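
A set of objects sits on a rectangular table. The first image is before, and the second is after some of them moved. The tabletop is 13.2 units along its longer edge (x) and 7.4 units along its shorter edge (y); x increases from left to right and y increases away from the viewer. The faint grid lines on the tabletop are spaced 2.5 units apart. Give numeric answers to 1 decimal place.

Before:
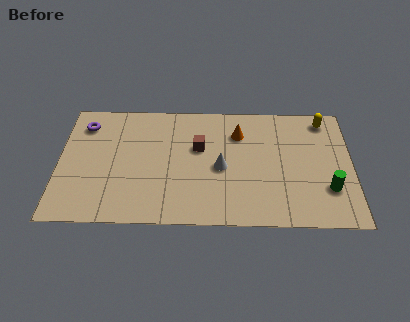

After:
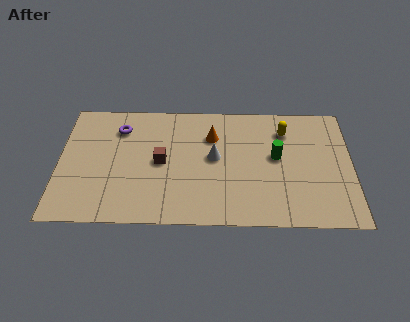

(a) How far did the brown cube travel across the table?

1.9

The brown cube moved from about (6.3, 4.6) to (4.6, 3.7), a distance of √(1.7² + 0.9²) ≈ 1.9.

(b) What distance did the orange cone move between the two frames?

1.2

From (8.1, 5.5) to (6.9, 5.3), the orange cone covered √(1.2² + 0.2²) ≈ 1.2 units.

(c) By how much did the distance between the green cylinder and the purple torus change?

-4.3

The distance was about 11.6 in the first image and 7.3 in the second, so they moved 4.3 units closer together.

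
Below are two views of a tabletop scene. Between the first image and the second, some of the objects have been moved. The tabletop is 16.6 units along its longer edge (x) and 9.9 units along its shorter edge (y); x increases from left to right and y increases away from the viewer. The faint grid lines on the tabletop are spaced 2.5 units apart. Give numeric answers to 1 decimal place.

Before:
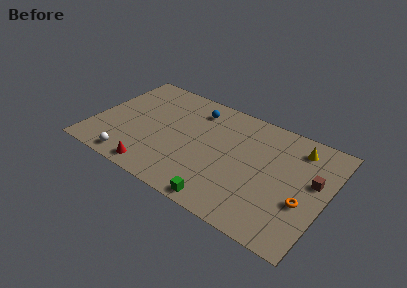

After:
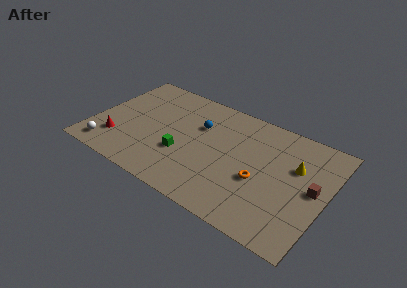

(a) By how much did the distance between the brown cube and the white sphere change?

+1.5

They were about 13.2 units apart before and 14.7 after — 1.5 units further apart.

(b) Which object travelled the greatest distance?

the green cube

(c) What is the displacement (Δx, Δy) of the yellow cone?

(0.1, -1.7)

From the two frames, the yellow cone sits at roughly (14.2, 8.1) before and (14.3, 6.4) after.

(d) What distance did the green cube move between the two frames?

4.3

The green cube was near (10.0, 0.9) before and (6.6, 3.5) after, so it travelled √(3.4² + 2.6²) ≈ 4.3 units.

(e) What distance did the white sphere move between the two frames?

1.8

From (3.3, 1.1) to (1.5, 1.4), the white sphere covered √(1.8² + 0.3²) ≈ 1.8 units.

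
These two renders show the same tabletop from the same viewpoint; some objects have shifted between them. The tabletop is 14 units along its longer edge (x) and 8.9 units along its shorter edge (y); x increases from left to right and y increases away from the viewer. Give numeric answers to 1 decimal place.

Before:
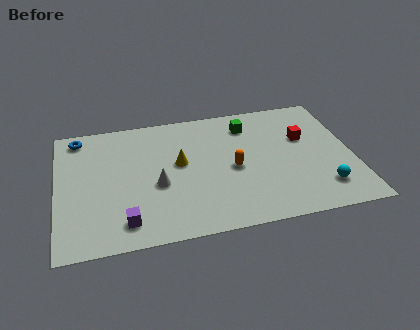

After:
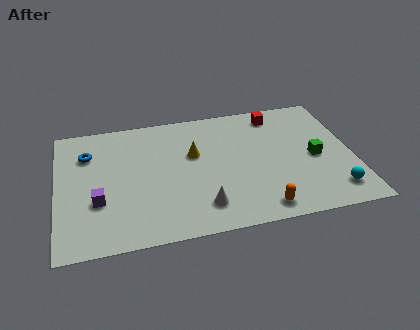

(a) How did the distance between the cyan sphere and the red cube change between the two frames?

+2.7

They were about 3.7 units apart before and 6.4 after — 2.7 units further apart.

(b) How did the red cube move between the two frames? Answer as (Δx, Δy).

(-1.2, 2.0)

The red cube started near (11.8, 5.6) and ended near (10.6, 7.6).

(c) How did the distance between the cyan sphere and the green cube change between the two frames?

-3.5

They were about 6.1 units apart before and 2.6 after — 3.5 units closer together.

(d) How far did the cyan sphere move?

0.6

From (12.4, 1.9) to (12.9, 1.6), the cyan sphere covered √(0.5² + 0.3²) ≈ 0.6 units.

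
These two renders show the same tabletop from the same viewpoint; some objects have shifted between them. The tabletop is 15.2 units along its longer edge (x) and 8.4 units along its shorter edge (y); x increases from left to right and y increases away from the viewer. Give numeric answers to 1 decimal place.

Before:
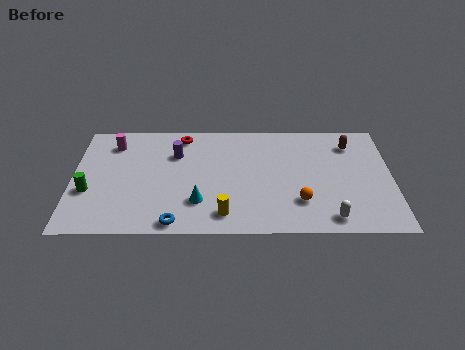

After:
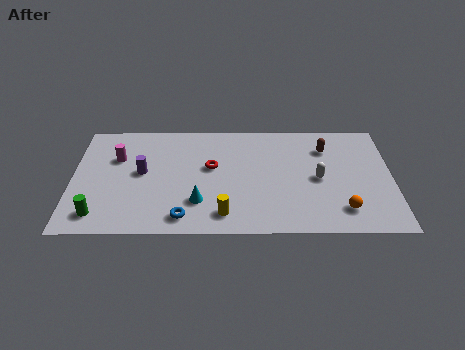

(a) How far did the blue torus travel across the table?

0.6

The blue torus was near (4.9, 0.8) before and (5.3, 1.2) after, so it travelled √(0.4² + 0.4²) ≈ 0.6 units.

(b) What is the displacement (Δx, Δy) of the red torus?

(1.4, -2.4)

From the two frames, the red torus sits at roughly (5.2, 7.3) before and (6.6, 4.9) after.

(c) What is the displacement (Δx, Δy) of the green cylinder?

(0.5, -1.7)

The green cylinder started near (0.8, 3.1) and ended near (1.3, 1.4).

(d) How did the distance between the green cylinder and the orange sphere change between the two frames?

+1.5

Before: roughly 10.0 units apart; after: 11.5. That's 1.5 units further apart.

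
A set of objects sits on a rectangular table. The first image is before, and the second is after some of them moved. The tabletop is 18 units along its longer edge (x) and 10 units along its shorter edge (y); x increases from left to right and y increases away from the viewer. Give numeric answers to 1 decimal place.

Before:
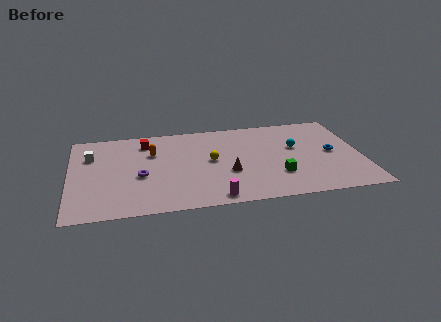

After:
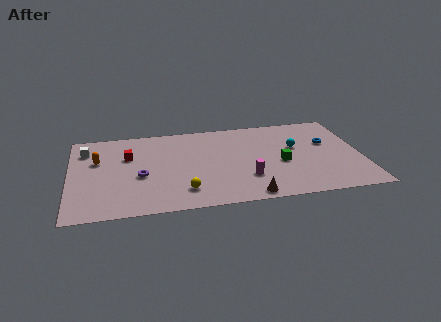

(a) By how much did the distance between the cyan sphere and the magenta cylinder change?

-2.8

They were about 7.3 units apart before and 4.5 after — 2.8 units closer together.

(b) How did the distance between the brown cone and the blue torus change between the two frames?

+0.8

Before: roughly 6.6 units apart; after: 7.4. That's 0.8 units further apart.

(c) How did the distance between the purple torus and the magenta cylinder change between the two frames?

+1.2

Before: roughly 5.4 units apart; after: 6.6. That's 1.2 units further apart.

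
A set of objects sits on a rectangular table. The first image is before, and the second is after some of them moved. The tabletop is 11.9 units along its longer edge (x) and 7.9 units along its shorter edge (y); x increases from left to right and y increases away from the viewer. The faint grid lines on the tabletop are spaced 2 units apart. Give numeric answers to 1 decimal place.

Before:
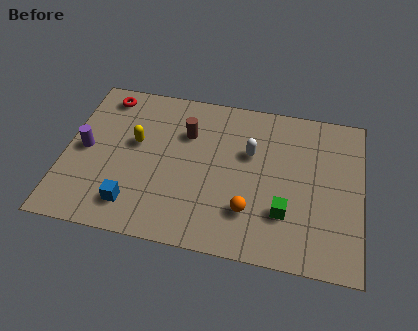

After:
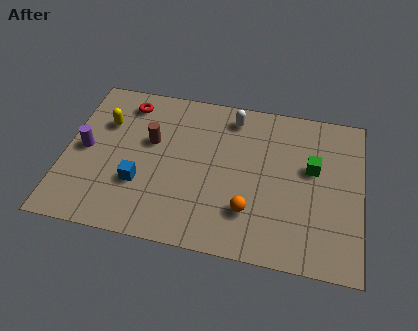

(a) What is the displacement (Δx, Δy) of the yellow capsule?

(-1.3, 0.8)

From the two frames, the yellow capsule sits at roughly (2.8, 4.6) before and (1.5, 5.4) after.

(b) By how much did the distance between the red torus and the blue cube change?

-1.4

Before: roughly 5.5 units apart; after: 4.1. That's 1.4 units closer together.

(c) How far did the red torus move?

0.9

The red torus was near (1.4, 6.8) before and (2.3, 6.6) after, so it travelled √(0.9² + 0.2²) ≈ 0.9 units.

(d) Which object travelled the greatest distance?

the green cube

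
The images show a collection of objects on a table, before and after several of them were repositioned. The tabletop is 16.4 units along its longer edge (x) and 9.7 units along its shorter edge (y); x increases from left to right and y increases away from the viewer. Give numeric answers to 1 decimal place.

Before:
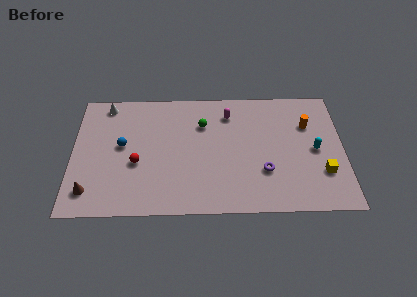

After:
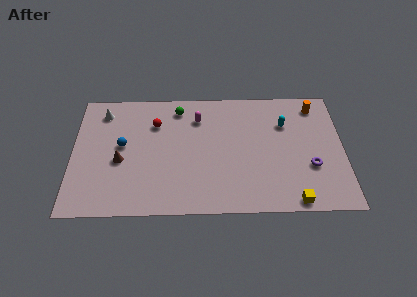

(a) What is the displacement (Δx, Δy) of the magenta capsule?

(-1.9, -0.3)

From the two frames, the magenta capsule sits at roughly (9.5, 7.7) before and (7.6, 7.4) after.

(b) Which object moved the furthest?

the red sphere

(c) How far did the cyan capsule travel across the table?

2.8

The cyan capsule moved from about (14.7, 4.7) to (12.9, 6.8), a distance of √(1.8² + 2.1²) ≈ 2.8.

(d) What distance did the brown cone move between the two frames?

2.9

The brown cone was near (1.1, 1.8) before and (2.9, 4.1) after, so it travelled √(1.8² + 2.3²) ≈ 2.9 units.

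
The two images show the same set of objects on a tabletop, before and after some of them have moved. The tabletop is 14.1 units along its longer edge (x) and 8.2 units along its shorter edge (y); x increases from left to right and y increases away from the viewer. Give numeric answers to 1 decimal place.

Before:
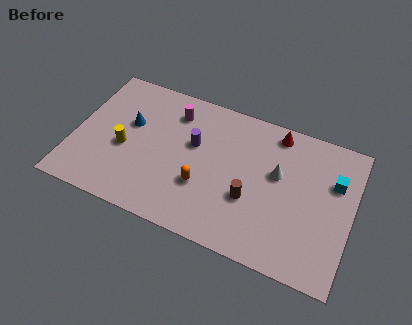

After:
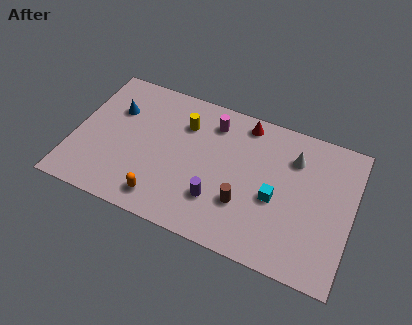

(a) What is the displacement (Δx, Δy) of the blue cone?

(-0.8, 0.6)

From the two frames, the blue cone sits at roughly (2.7, 5.0) before and (1.9, 5.6) after.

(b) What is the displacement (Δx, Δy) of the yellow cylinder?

(2.8, 2.5)

The yellow cylinder started near (2.6, 3.5) and ended near (5.4, 6.0).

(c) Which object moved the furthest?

the yellow cylinder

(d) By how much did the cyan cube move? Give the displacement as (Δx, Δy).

(-2.8, -2.0)

From the two frames, the cyan cube sits at roughly (13.1, 5.5) before and (10.3, 3.5) after.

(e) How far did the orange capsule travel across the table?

2.4

From (6.7, 2.8) to (4.8, 1.3), the orange capsule covered √(1.9² + 1.5²) ≈ 2.4 units.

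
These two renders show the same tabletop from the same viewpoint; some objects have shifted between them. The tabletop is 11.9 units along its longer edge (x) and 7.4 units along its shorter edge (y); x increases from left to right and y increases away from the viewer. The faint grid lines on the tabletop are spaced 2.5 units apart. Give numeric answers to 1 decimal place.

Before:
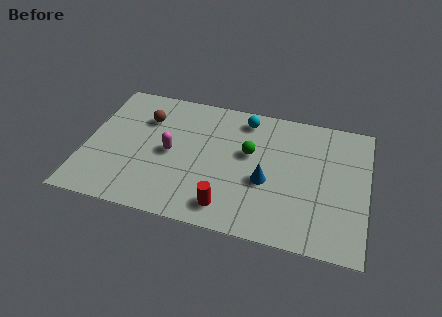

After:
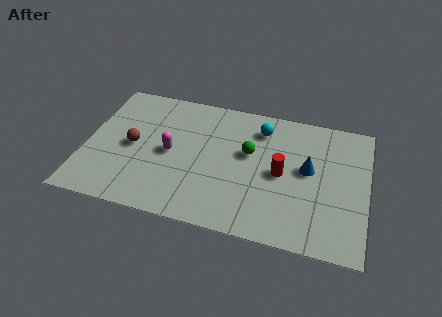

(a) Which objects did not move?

the green sphere and the magenta capsule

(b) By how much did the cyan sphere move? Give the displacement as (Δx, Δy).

(0.7, -0.4)

From the two frames, the cyan sphere sits at roughly (6.6, 6.3) before and (7.3, 5.9) after.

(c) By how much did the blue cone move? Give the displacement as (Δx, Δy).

(1.7, 1.1)

From the two frames, the blue cone sits at roughly (7.7, 3.0) before and (9.4, 4.1) after.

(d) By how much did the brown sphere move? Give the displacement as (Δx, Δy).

(-0.4, -1.7)

From the two frames, the brown sphere sits at roughly (2.4, 5.3) before and (2.0, 3.6) after.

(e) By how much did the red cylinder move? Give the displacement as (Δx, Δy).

(2.1, 2.4)

The red cylinder started near (6.2, 1.2) and ended near (8.3, 3.6).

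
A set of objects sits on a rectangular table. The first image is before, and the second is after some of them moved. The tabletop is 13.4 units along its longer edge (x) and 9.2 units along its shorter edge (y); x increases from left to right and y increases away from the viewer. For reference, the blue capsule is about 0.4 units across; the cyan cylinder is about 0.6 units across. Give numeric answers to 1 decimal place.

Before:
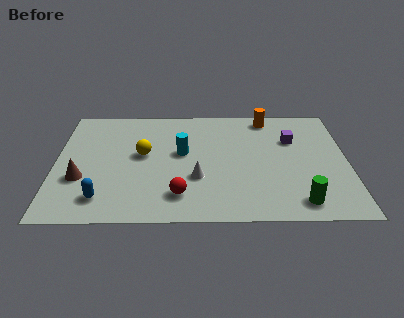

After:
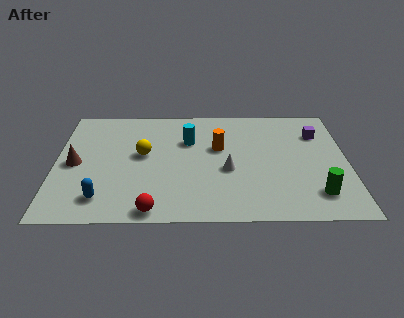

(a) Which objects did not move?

the yellow sphere and the blue capsule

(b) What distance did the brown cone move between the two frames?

1.2

From (1.2, 3.2) to (0.9, 4.4), the brown cone covered √(0.3² + 1.2²) ≈ 1.2 units.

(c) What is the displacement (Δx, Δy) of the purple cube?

(1.2, 0.5)

The purple cube started near (10.9, 6.2) and ended near (12.1, 6.7).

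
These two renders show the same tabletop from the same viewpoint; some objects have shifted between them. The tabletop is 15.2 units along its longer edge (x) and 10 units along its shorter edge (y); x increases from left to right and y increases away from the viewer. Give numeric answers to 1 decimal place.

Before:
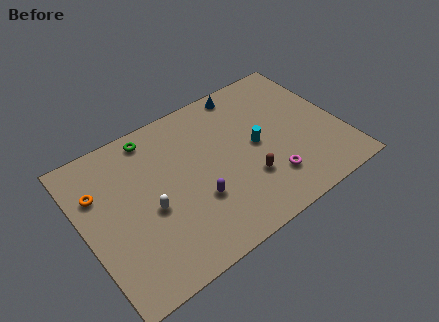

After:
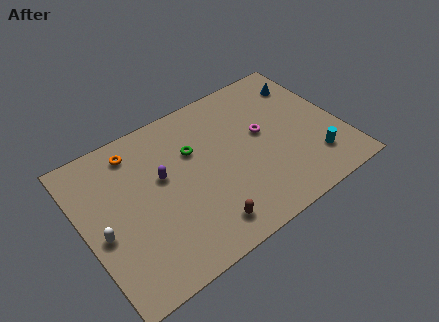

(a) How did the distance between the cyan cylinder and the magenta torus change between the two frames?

+1.5

They were about 2.6 units apart before and 4.1 after — 1.5 units further apart.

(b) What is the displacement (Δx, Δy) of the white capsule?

(-2.8, 0.0)

The white capsule started near (3.7, 4.3) and ended near (0.9, 4.3).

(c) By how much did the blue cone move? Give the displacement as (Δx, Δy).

(3.5, -1.2)

From the two frames, the blue cone sits at roughly (10.3, 9.0) before and (13.8, 7.8) after.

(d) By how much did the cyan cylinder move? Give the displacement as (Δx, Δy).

(3.0, -2.7)

The cyan cylinder started near (10.2, 5.0) and ended near (13.2, 2.3).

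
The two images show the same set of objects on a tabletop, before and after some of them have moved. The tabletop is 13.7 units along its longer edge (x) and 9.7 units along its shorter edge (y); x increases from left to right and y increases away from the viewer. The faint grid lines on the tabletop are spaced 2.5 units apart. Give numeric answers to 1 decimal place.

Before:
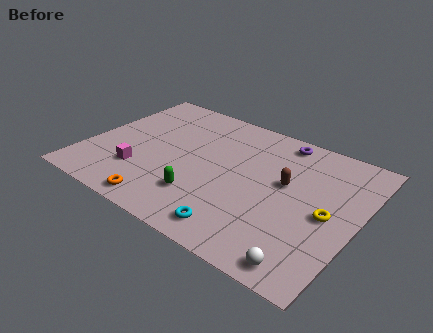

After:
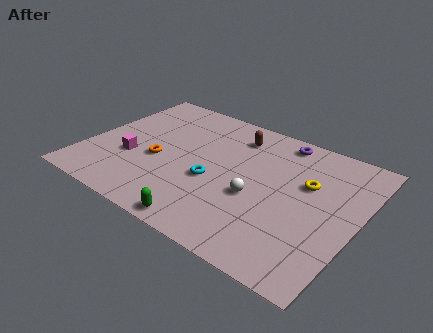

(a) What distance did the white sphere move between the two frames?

4.2

From (11.9, 1.0) to (8.8, 3.9), the white sphere covered √(3.1² + 2.9²) ≈ 4.2 units.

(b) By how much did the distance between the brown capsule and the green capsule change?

+2.2

The distance was about 4.8 in the first image and 7.0 in the second, so they moved 2.2 units further apart.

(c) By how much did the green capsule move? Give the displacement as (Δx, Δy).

(0.6, -1.7)

The green capsule was at about (6.3, 2.5) and moved to about (6.9, 0.8).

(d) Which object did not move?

the purple torus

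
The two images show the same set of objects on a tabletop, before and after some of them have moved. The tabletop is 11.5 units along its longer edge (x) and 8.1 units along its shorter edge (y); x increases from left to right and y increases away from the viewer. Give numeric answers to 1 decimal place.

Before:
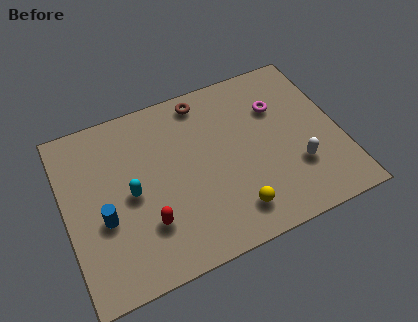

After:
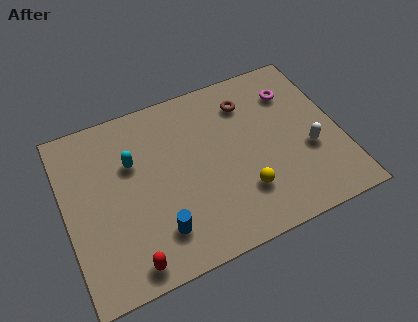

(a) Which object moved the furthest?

the blue cylinder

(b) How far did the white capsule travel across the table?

0.8

The white capsule moved from about (9.5, 2.5) to (10.1, 3.1), a distance of √(0.6² + 0.6²) ≈ 0.8.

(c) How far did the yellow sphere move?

0.9

From (6.7, 1.5) to (7.2, 2.2), the yellow sphere covered √(0.5² + 0.7²) ≈ 0.9 units.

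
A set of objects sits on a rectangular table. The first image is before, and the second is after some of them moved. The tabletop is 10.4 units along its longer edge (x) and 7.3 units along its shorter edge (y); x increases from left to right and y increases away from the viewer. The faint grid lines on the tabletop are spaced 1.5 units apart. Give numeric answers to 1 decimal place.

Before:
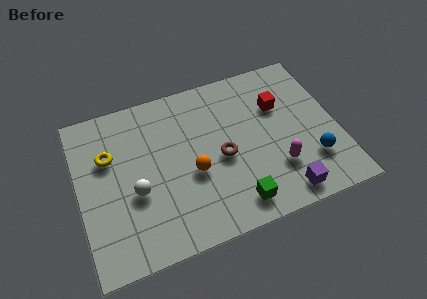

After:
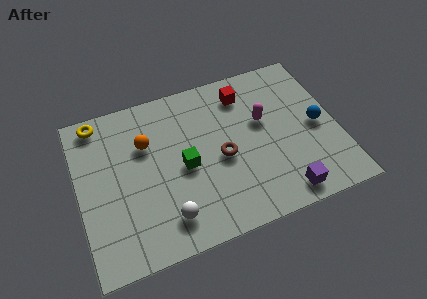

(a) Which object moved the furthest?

the green cube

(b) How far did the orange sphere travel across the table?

2.5

The orange sphere was near (4.5, 3.0) before and (2.8, 4.9) after, so it travelled √(1.7² + 1.9²) ≈ 2.5 units.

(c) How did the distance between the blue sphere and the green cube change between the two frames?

+2.1

They were about 3.3 units apart before and 5.4 after — 2.1 units further apart.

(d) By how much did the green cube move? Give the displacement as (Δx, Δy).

(-1.8, 2.3)

The green cube started near (6.0, 1.1) and ended near (4.2, 3.4).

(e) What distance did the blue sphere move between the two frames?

1.6

The blue sphere was near (9.2, 2.0) before and (9.6, 3.5) after, so it travelled √(0.4² + 1.5²) ≈ 1.6 units.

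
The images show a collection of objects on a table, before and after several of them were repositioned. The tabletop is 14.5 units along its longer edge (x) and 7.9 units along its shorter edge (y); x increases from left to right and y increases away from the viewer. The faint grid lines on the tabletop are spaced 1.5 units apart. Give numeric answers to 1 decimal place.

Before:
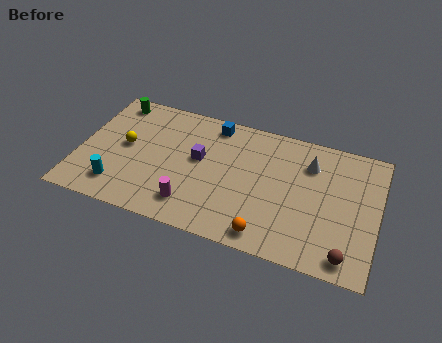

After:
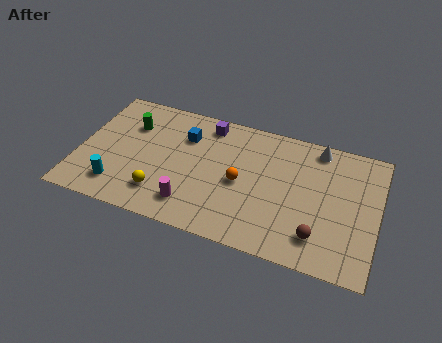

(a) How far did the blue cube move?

1.8

From (6.3, 6.9) to (5.0, 5.7), the blue cube covered √(1.3² + 1.2²) ≈ 1.8 units.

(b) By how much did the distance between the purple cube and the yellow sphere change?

+1.7

They were about 3.6 units apart before and 5.3 after — 1.7 units further apart.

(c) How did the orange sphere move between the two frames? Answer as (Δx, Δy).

(-1.5, 2.7)

The orange sphere started near (9.4, 1.0) and ended near (7.9, 3.7).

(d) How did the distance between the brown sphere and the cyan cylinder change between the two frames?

-1.4

They were about 11.1 units apart before and 9.7 after — 1.4 units closer together.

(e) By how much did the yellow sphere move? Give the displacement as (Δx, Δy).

(2.0, -2.4)

The yellow sphere started near (2.2, 4.2) and ended near (4.2, 1.8).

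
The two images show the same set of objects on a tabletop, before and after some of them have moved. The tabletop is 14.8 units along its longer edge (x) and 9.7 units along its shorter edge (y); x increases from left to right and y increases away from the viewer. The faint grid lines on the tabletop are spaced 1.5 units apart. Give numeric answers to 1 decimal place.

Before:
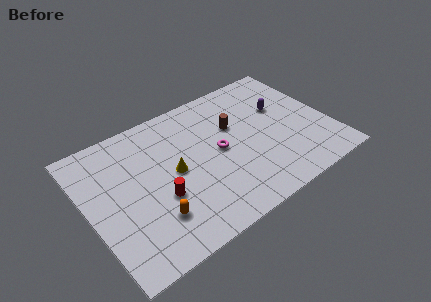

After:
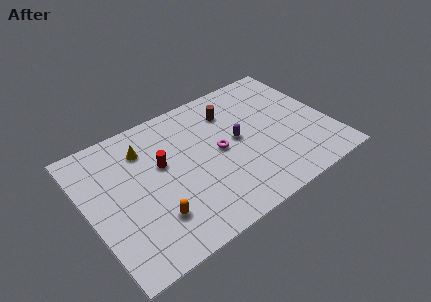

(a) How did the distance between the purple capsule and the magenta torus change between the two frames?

-3.2

Before: roughly 4.4 units apart; after: 1.2. That's 3.2 units closer together.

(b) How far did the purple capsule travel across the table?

3.2

The purple capsule was near (12.2, 6.1) before and (9.2, 5.1) after, so it travelled √(3.0² + 1.0²) ≈ 3.2 units.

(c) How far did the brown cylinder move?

1.2

The brown cylinder moved from about (9.2, 6.2) to (9.2, 7.4), a distance of √(0.0² + 1.2²) ≈ 1.2.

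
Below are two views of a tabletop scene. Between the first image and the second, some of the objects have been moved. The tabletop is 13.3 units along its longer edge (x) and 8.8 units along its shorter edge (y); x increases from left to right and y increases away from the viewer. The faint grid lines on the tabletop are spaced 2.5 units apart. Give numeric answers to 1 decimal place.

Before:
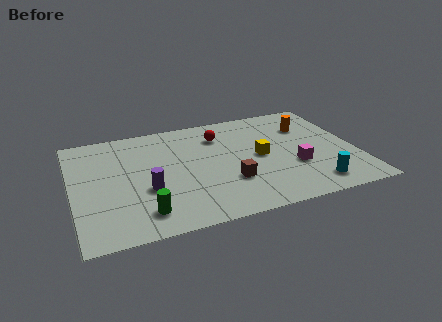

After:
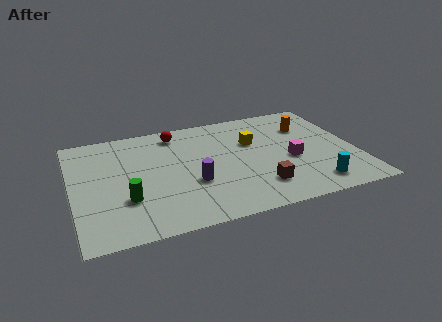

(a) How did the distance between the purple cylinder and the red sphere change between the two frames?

-0.7

They were about 5.0 units apart before and 4.3 after — 0.7 units closer together.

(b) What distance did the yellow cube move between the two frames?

1.3

The yellow cube was near (8.8, 4.4) before and (8.6, 5.7) after, so it travelled √(0.2² + 1.3²) ≈ 1.3 units.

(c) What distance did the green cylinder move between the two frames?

1.4

From (3.1, 1.6) to (2.4, 2.8), the green cylinder covered √(0.7² + 1.2²) ≈ 1.4 units.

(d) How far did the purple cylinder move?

2.1

The purple cylinder was near (3.4, 3.3) before and (5.5, 3.2) after, so it travelled √(2.1² + 0.1²) ≈ 2.1 units.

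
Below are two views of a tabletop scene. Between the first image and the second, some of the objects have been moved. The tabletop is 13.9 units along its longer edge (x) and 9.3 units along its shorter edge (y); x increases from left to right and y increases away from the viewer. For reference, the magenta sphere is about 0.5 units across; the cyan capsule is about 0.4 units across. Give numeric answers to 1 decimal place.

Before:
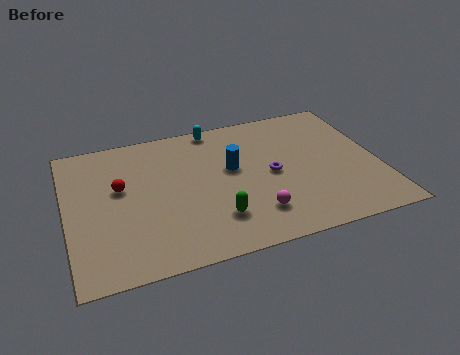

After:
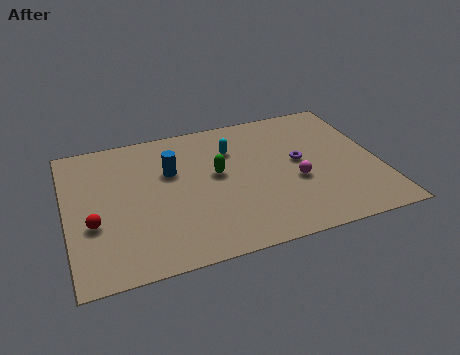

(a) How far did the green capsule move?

2.9

The green capsule moved from about (6.4, 2.3) to (6.7, 5.2), a distance of √(0.3² + 2.9²) ≈ 2.9.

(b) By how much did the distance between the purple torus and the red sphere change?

+2.6

The distance was about 6.8 in the first image and 9.4 in the second, so they moved 2.6 units further apart.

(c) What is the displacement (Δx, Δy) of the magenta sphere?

(2.0, 1.6)

The magenta sphere was at about (8.1, 2.1) and moved to about (10.1, 3.7).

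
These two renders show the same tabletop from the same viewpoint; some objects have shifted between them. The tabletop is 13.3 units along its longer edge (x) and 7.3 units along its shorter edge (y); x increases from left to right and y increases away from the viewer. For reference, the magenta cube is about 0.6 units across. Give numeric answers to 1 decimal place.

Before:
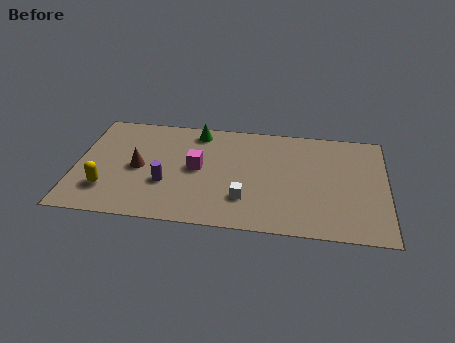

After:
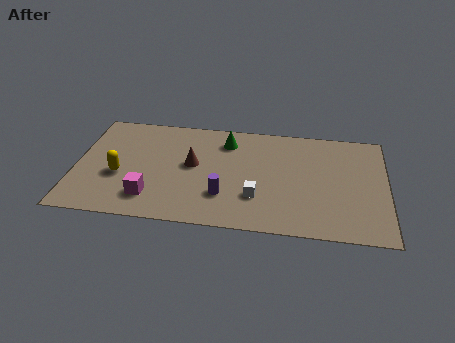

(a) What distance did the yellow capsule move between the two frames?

1.1

The yellow capsule moved from about (1.4, 1.9) to (1.9, 2.9), a distance of √(0.5² + 1.0²) ≈ 1.1.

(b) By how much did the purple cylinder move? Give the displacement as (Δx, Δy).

(2.5, -0.5)

From the two frames, the purple cylinder sits at roughly (3.9, 2.6) before and (6.4, 2.1) after.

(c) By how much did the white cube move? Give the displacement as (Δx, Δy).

(0.5, 0.2)

The white cube started near (7.3, 2.0) and ended near (7.8, 2.2).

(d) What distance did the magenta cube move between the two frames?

2.9

The magenta cube moved from about (5.2, 3.8) to (3.3, 1.6), a distance of √(1.9² + 2.2²) ≈ 2.9.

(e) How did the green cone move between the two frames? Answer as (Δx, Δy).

(1.3, -0.5)

The green cone was at about (5.1, 6.3) and moved to about (6.4, 5.8).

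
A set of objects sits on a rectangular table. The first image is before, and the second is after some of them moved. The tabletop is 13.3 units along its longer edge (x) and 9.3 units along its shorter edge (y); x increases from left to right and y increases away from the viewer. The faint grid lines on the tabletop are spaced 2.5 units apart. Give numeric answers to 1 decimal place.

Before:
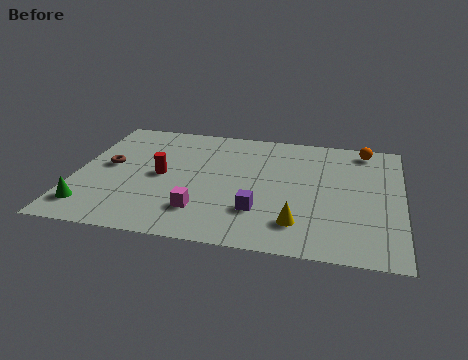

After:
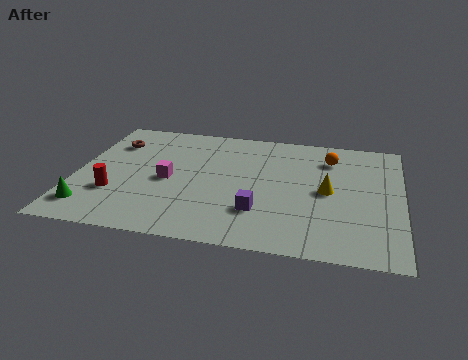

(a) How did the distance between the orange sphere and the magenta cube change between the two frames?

-1.7

They were about 8.8 units apart before and 7.1 after — 1.7 units closer together.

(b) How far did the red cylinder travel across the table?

2.5

From (3.5, 4.6) to (1.7, 2.9), the red cylinder covered √(1.8² + 1.7²) ≈ 2.5 units.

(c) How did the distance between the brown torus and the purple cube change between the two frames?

+0.9

Before: roughly 6.7 units apart; after: 7.6. That's 0.9 units further apart.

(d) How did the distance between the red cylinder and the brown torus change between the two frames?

+1.8

The distance was about 2.2 in the first image and 4.0 in the second, so they moved 1.8 units further apart.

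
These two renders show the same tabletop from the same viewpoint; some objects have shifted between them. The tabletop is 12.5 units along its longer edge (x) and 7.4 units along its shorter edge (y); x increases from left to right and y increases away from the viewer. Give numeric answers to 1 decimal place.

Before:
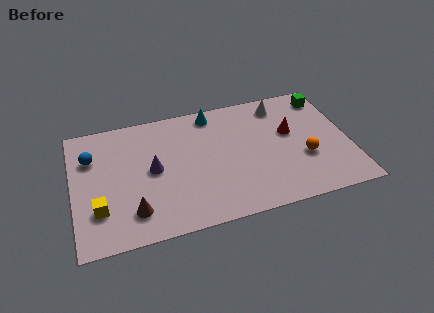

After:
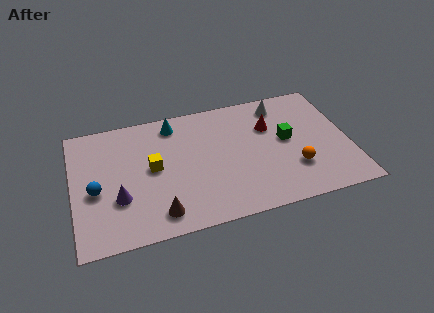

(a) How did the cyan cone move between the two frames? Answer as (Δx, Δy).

(-1.8, -0.2)

From the two frames, the cyan cone sits at roughly (6.5, 6.5) before and (4.7, 6.3) after.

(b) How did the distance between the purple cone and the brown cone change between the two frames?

-0.3

They were about 2.4 units apart before and 2.1 after — 0.3 units closer together.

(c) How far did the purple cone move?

2.1

The purple cone moved from about (3.6, 3.8) to (2.0, 2.5), a distance of √(1.6² + 1.3²) ≈ 2.1.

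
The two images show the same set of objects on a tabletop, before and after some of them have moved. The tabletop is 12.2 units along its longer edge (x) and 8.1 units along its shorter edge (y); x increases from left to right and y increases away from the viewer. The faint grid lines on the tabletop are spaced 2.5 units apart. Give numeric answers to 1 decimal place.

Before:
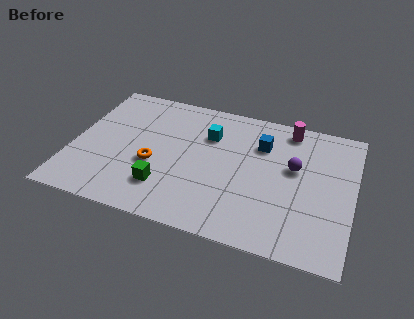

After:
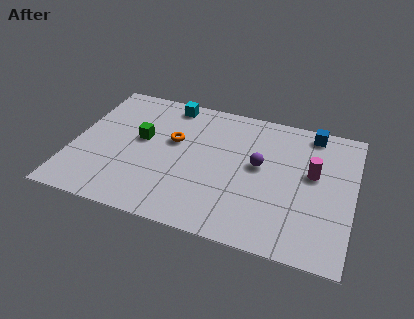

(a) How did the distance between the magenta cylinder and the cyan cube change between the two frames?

+3.3

They were about 3.7 units apart before and 7.0 after — 3.3 units further apart.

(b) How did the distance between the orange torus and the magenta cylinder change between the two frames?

-0.7

They were about 6.8 units apart before and 6.1 after — 0.7 units closer together.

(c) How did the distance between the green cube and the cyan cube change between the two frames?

-1.2

They were about 4.0 units apart before and 2.8 after — 1.2 units closer together.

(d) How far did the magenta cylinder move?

2.7

The magenta cylinder moved from about (9.2, 7.1) to (10.4, 4.7), a distance of √(1.2² + 2.4²) ≈ 2.7.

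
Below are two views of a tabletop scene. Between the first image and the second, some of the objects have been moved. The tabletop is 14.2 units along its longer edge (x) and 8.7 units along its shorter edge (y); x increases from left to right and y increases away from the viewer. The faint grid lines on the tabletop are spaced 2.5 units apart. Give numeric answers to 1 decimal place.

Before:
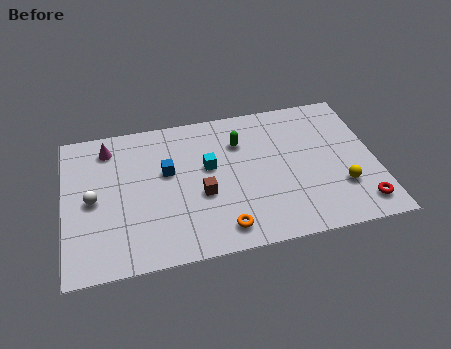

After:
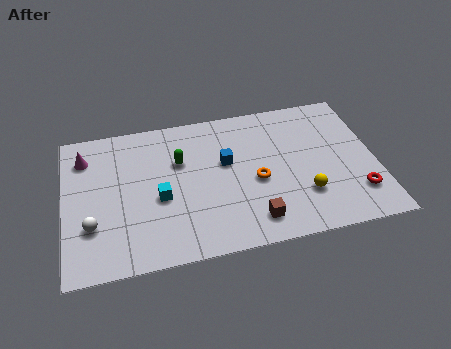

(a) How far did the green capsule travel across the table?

2.9

From (8.1, 6.3) to (5.3, 5.7), the green capsule covered √(2.8² + 0.6²) ≈ 2.9 units.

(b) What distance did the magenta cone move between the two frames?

1.2

The magenta cone moved from about (2.1, 7.2) to (1.0, 6.8), a distance of √(1.1² + 0.4²) ≈ 1.2.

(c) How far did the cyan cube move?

2.7

The cyan cube moved from about (6.6, 5.1) to (4.3, 3.7), a distance of √(2.3² + 1.4²) ≈ 2.7.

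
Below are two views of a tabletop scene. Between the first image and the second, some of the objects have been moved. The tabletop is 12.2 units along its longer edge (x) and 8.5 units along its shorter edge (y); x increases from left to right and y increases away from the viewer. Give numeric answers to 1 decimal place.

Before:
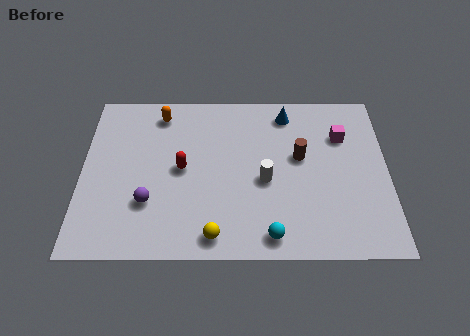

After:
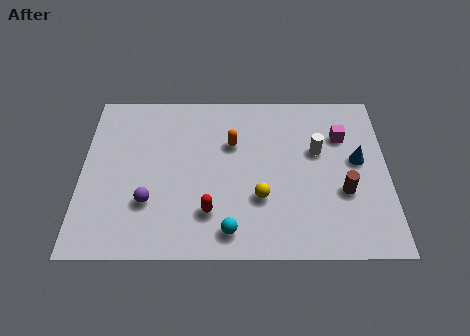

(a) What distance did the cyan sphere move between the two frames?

1.6

From (7.5, 1.0) to (5.9, 1.2), the cyan sphere covered √(1.6² + 0.2²) ≈ 1.6 units.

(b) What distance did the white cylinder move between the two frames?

2.6

From (7.3, 3.7) to (9.4, 5.2), the white cylinder covered √(2.1² + 1.5²) ≈ 2.6 units.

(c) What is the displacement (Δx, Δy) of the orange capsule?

(2.9, -1.6)

From the two frames, the orange capsule sits at roughly (3.1, 7.2) before and (6.0, 5.6) after.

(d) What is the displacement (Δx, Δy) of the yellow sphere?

(1.8, 1.8)

The yellow sphere started near (5.3, 1.0) and ended near (7.1, 2.8).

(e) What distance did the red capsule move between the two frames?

2.5

From (4.0, 4.3) to (5.1, 2.1), the red capsule covered √(1.1² + 2.2²) ≈ 2.5 units.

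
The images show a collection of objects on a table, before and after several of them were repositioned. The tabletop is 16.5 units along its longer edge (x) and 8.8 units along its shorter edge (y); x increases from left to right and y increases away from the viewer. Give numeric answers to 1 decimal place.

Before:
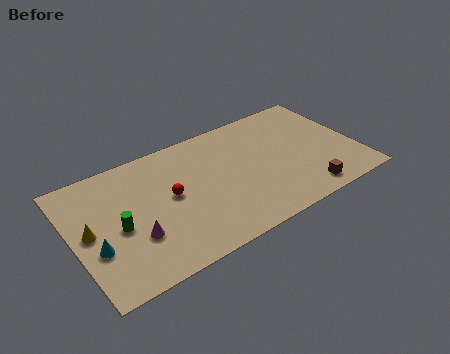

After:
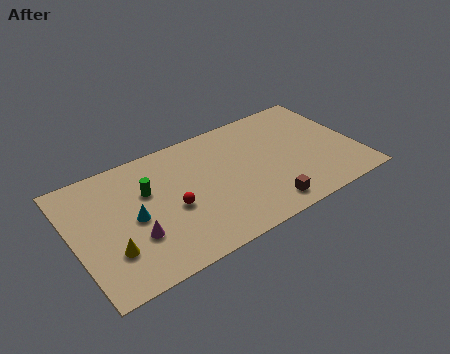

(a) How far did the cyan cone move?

2.5

The cyan cone was near (1.1, 3.2) before and (3.4, 4.2) after, so it travelled √(2.3² + 1.0²) ≈ 2.5 units.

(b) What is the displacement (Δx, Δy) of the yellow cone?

(1.0, -1.9)

The yellow cone started near (0.9, 4.5) and ended near (1.9, 2.6).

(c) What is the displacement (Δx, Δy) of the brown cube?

(-2.4, 0.1)

The brown cube started near (13.0, 1.2) and ended near (10.6, 1.3).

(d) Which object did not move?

the magenta cone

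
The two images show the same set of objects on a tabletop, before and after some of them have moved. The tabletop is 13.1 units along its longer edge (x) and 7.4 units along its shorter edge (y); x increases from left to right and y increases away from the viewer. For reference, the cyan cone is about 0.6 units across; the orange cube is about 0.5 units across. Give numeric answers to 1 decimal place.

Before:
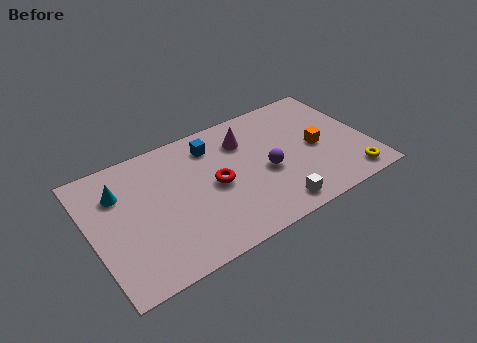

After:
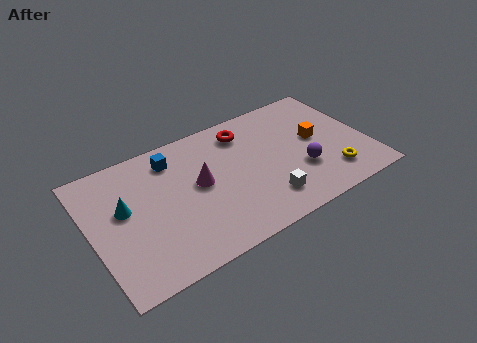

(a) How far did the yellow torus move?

1.0

The yellow torus was near (11.9, 1.0) before and (11.1, 1.6) after, so it travelled √(0.8² + 0.6²) ≈ 1.0 units.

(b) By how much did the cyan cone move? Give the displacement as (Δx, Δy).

(0.1, -1.0)

The cyan cone was at about (1.5, 5.3) and moved to about (1.6, 4.3).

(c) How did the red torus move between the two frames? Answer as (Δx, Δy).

(1.8, 2.4)

The red torus started near (5.8, 3.6) and ended near (7.6, 6.0).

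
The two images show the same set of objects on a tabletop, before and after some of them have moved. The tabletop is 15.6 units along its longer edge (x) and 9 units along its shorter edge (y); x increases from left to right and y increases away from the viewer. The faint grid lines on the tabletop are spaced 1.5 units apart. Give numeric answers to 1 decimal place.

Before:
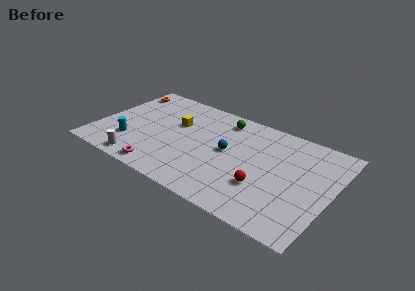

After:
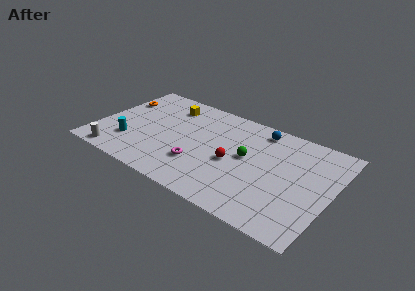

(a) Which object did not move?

the cyan cylinder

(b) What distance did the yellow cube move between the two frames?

1.7

The yellow cube moved from about (5.0, 5.7) to (4.2, 7.2), a distance of √(0.8² + 1.5²) ≈ 1.7.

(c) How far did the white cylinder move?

1.6

From (3.4, 1.0) to (1.8, 0.9), the white cylinder covered √(1.6² + 0.1²) ≈ 1.6 units.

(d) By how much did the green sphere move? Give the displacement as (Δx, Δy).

(2.1, -2.7)

The green sphere was at about (7.9, 7.6) and moved to about (10.0, 4.9).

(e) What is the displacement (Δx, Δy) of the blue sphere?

(1.7, 3.0)

The blue sphere started near (8.7, 4.8) and ended near (10.4, 7.8).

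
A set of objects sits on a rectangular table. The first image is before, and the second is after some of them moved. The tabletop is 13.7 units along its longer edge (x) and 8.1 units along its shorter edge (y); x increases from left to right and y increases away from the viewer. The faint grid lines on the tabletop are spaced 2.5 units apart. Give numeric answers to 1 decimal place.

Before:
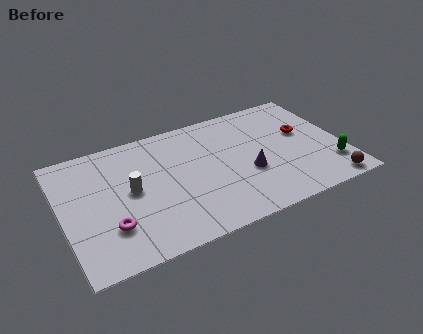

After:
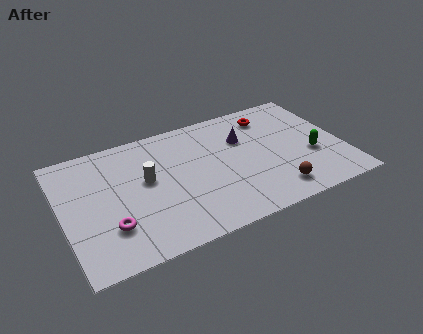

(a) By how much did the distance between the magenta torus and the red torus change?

-0.7

They were about 10.1 units apart before and 9.4 after — 0.7 units closer together.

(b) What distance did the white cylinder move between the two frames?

0.9

The white cylinder moved from about (3.3, 4.2) to (4.1, 4.6), a distance of √(0.8² + 0.4²) ≈ 0.9.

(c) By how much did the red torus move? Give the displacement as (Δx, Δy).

(-1.4, 1.8)

From the two frames, the red torus sits at roughly (11.9, 4.8) before and (10.5, 6.6) after.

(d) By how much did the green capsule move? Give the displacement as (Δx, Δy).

(-0.8, 1.1)

From the two frames, the green capsule sits at roughly (12.9, 2.0) before and (12.1, 3.1) after.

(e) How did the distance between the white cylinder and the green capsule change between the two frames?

-1.7

They were about 9.8 units apart before and 8.1 after — 1.7 units closer together.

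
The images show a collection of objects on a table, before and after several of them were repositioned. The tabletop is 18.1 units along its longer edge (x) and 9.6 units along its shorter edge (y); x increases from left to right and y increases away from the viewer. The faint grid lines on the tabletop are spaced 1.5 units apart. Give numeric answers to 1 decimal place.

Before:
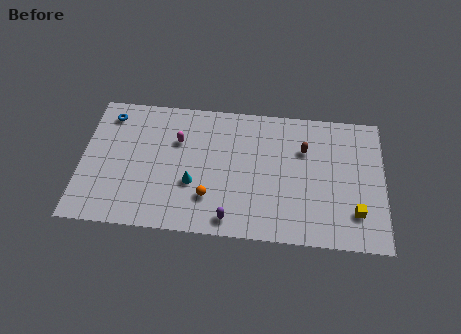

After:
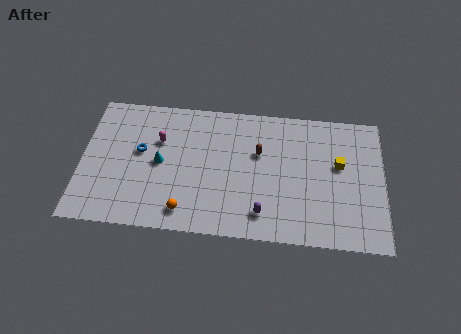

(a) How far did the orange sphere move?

1.8

From (7.7, 2.6) to (6.3, 1.5), the orange sphere covered √(1.4² + 1.1²) ≈ 1.8 units.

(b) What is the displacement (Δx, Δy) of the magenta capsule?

(-1.1, -0.1)

The magenta capsule was at about (5.7, 6.5) and moved to about (4.6, 6.4).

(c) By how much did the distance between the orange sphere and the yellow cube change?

+1.3

They were about 8.7 units apart before and 10.0 after — 1.3 units further apart.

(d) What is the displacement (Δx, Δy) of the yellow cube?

(-1.0, 3.3)

The yellow cube was at about (16.4, 2.4) and moved to about (15.4, 5.7).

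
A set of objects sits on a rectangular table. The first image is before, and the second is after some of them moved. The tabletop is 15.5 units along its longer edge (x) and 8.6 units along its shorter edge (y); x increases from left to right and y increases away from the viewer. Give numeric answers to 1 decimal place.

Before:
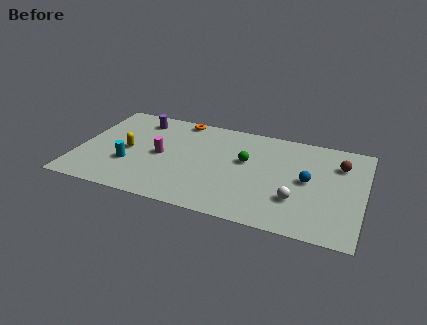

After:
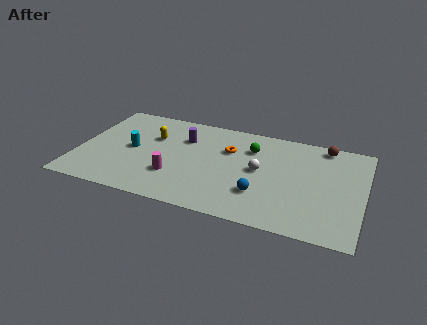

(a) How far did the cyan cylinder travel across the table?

1.4

The cyan cylinder moved from about (2.9, 2.9) to (2.9, 4.3), a distance of √(0.0² + 1.4²) ≈ 1.4.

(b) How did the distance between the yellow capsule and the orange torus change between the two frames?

-0.3

The distance was about 4.5 in the first image and 4.2 in the second, so they moved 0.3 units closer together.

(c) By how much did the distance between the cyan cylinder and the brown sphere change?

-0.9

The distance was about 11.7 in the first image and 10.8 in the second, so they moved 0.9 units closer together.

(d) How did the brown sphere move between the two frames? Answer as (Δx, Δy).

(-0.9, 1.4)

From the two frames, the brown sphere sits at roughly (14.1, 6.3) before and (13.2, 7.7) after.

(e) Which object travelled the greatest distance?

the orange torus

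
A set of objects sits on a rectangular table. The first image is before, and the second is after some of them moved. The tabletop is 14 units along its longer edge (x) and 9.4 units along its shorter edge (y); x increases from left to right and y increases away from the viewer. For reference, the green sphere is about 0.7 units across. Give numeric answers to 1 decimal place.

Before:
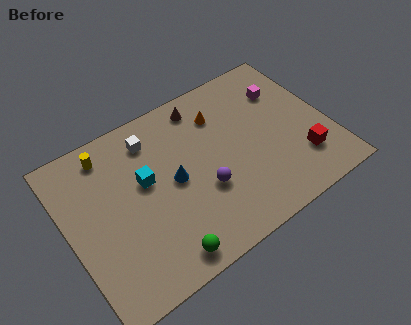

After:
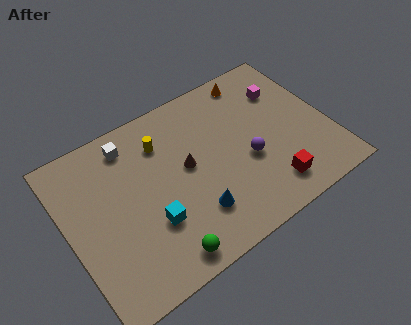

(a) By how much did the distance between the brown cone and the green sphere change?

-3.3

The distance was about 7.8 in the first image and 4.5 in the second, so they moved 3.3 units closer together.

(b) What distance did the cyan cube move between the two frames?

2.4

The cyan cube was near (4.2, 5.5) before and (4.1, 3.1) after, so it travelled √(0.1² + 2.4²) ≈ 2.4 units.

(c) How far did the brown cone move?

3.3

The brown cone was near (7.8, 8.1) before and (6.4, 5.1) after, so it travelled √(1.4² + 3.0²) ≈ 3.3 units.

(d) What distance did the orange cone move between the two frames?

2.4

The orange cone was near (8.6, 7.1) before and (10.7, 8.3) after, so it travelled √(2.1² + 1.2²) ≈ 2.4 units.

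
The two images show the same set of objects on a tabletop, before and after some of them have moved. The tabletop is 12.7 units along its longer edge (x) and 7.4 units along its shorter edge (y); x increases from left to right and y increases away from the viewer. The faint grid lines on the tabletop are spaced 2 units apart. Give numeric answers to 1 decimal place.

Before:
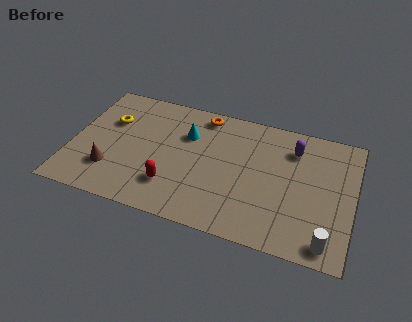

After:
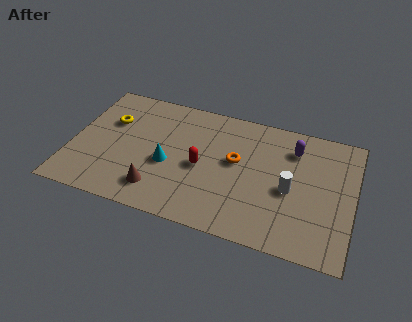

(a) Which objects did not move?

the purple capsule and the yellow torus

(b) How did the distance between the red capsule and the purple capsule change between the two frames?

-1.8

Before: roughly 6.4 units apart; after: 4.6. That's 1.8 units closer together.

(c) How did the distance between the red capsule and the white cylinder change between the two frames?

-3.1

The distance was about 7.1 in the first image and 4.0 in the second, so they moved 3.1 units closer together.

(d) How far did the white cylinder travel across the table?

3.0

The white cylinder moved from about (11.7, 0.9) to (9.9, 3.3), a distance of √(1.8² + 2.4²) ≈ 3.0.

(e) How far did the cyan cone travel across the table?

2.1

From (5.1, 5.1) to (4.4, 3.1), the cyan cone covered √(0.7² + 2.0²) ≈ 2.1 units.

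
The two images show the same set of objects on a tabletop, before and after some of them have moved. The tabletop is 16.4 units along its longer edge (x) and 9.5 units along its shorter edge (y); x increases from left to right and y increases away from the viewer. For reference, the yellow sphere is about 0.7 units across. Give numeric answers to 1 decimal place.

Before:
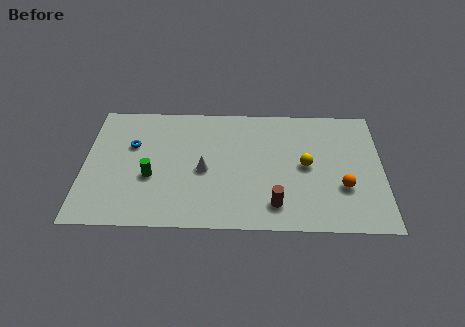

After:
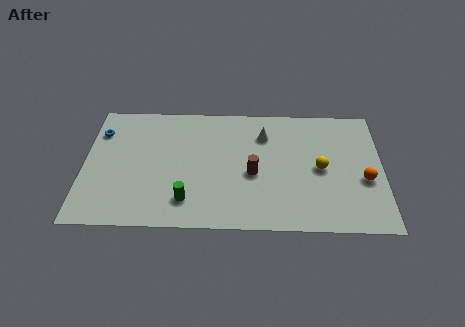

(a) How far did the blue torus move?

2.1

The blue torus moved from about (2.6, 6.1) to (0.8, 7.1), a distance of √(1.8² + 1.0²) ≈ 2.1.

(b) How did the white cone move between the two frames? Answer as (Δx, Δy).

(3.3, 2.8)

From the two frames, the white cone sits at roughly (6.6, 4.3) before and (9.9, 7.1) after.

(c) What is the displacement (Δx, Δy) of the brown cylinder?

(-1.2, 2.3)

The brown cylinder was at about (10.5, 1.8) and moved to about (9.3, 4.1).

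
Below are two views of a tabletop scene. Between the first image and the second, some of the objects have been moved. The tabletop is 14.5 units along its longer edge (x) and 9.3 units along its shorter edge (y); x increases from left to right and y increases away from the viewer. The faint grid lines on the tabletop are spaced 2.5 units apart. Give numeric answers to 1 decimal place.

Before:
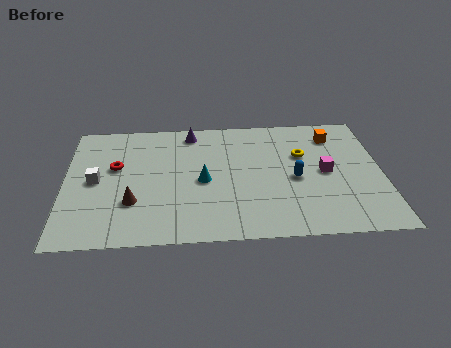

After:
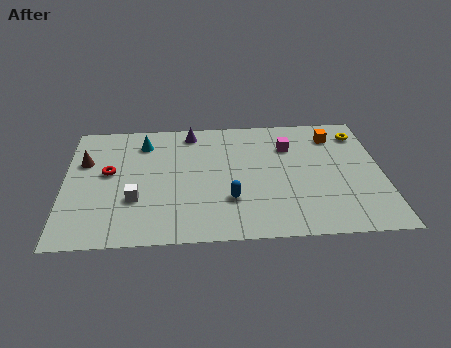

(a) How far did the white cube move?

2.3

The white cube moved from about (1.4, 4.6) to (3.2, 3.1), a distance of √(1.8² + 1.5²) ≈ 2.3.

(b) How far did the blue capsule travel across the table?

3.3

The blue capsule moved from about (10.5, 4.2) to (7.5, 2.8), a distance of √(3.0² + 1.4²) ≈ 3.3.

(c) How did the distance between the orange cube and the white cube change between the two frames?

-1.2

They were about 11.4 units apart before and 10.2 after — 1.2 units closer together.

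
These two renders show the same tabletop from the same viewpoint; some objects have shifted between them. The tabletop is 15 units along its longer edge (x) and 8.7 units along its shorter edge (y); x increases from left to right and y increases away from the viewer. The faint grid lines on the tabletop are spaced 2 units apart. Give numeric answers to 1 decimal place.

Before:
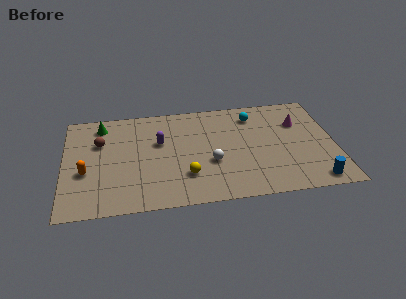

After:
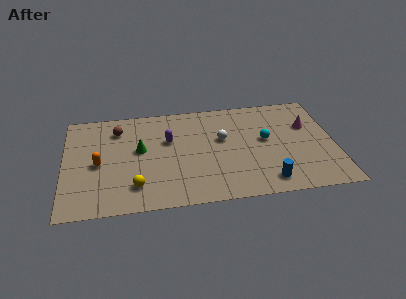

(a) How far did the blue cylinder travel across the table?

2.6

The blue cylinder was near (13.7, 1.0) before and (11.1, 1.3) after, so it travelled √(2.6² + 0.3²) ≈ 2.6 units.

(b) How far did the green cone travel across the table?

3.2

From (2.1, 7.3) to (4.2, 4.9), the green cone covered √(2.1² + 2.4²) ≈ 3.2 units.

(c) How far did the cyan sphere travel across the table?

2.3

The cyan sphere was near (10.6, 7.0) before and (11.2, 4.8) after, so it travelled √(0.6² + 2.2²) ≈ 2.3 units.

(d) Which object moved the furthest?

the green cone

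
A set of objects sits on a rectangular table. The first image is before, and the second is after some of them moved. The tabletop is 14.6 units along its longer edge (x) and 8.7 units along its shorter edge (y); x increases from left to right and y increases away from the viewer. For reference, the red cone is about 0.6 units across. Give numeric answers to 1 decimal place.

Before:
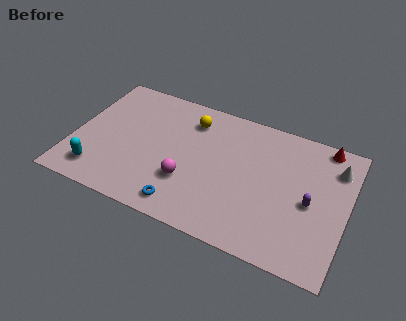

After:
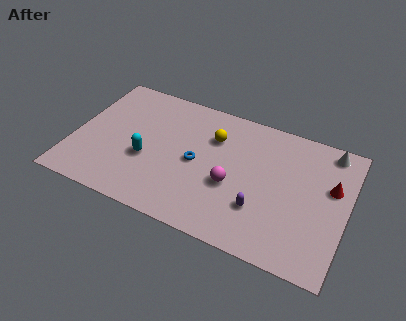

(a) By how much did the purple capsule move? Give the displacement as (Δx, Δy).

(-2.5, -1.4)

The purple capsule started near (12.7, 4.0) and ended near (10.2, 2.6).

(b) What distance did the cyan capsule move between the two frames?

3.0

The cyan capsule was near (1.6, 1.6) before and (4.0, 3.4) after, so it travelled √(2.4² + 1.8²) ≈ 3.0 units.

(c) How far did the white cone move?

1.1

From (13.8, 6.7) to (13.4, 7.7), the white cone covered √(0.4² + 1.0²) ≈ 1.1 units.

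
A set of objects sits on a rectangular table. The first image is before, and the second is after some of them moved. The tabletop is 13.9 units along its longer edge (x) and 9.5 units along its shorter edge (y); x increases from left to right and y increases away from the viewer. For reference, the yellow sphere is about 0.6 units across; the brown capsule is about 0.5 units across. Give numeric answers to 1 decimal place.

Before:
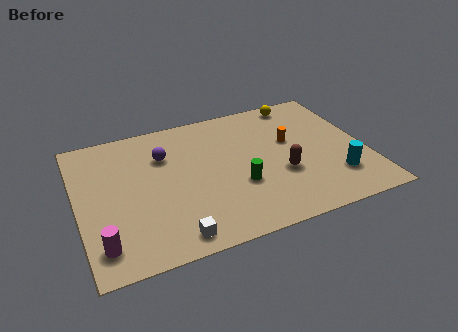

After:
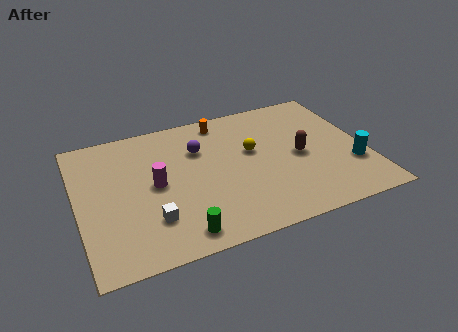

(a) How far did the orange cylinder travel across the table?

4.0

From (10.4, 5.7) to (7.3, 8.3), the orange cylinder covered √(3.1² + 2.6²) ≈ 4.0 units.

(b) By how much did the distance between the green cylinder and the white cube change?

-2.3

Before: roughly 4.1 units apart; after: 1.8. That's 2.3 units closer together.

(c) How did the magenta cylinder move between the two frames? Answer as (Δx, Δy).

(2.8, 3.1)

The magenta cylinder was at about (0.9, 1.7) and moved to about (3.7, 4.8).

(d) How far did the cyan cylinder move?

1.1

The cyan cylinder moved from about (12.2, 2.4) to (13.1, 3.0), a distance of √(0.9² + 0.6²) ≈ 1.1.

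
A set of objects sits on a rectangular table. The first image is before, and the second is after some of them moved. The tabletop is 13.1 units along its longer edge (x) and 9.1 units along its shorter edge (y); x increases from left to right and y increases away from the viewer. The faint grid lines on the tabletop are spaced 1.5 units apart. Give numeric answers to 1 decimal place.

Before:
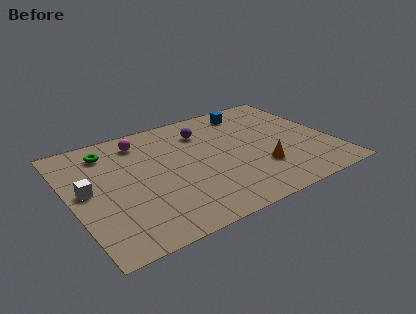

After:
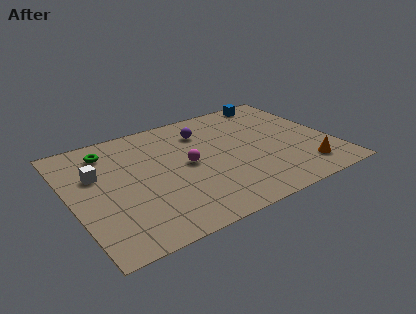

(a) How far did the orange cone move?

2.3

From (9.2, 2.7) to (11.3, 1.7), the orange cone covered √(2.1² + 1.0²) ≈ 2.3 units.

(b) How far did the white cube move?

1.2

From (0.8, 4.8) to (1.4, 5.8), the white cube covered √(0.6² + 1.0²) ≈ 1.2 units.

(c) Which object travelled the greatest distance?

the magenta sphere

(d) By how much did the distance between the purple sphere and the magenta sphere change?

-0.6

Before: roughly 3.2 units apart; after: 2.6. That's 0.6 units closer together.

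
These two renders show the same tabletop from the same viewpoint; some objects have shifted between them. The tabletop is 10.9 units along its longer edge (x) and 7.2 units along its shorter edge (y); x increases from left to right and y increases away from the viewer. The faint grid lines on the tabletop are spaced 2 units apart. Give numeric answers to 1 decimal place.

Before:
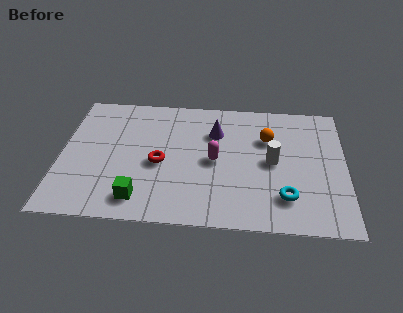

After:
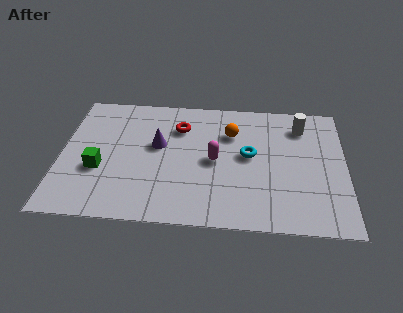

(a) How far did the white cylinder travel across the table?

2.4

The white cylinder moved from about (8.1, 3.6) to (9.2, 5.7), a distance of √(1.1² + 2.1²) ≈ 2.4.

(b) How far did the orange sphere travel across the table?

1.4

From (7.9, 4.9) to (6.5, 5.1), the orange sphere covered √(1.4² + 0.2²) ≈ 1.4 units.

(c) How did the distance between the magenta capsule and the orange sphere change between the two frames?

-0.7

Before: roughly 2.4 units apart; after: 1.7. That's 0.7 units closer together.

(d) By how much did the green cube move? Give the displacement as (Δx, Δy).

(-1.6, 1.5)

From the two frames, the green cube sits at roughly (3.1, 1.2) before and (1.5, 2.7) after.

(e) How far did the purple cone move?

2.4

From (5.9, 5.1) to (3.7, 4.2), the purple cone covered √(2.2² + 0.9²) ≈ 2.4 units.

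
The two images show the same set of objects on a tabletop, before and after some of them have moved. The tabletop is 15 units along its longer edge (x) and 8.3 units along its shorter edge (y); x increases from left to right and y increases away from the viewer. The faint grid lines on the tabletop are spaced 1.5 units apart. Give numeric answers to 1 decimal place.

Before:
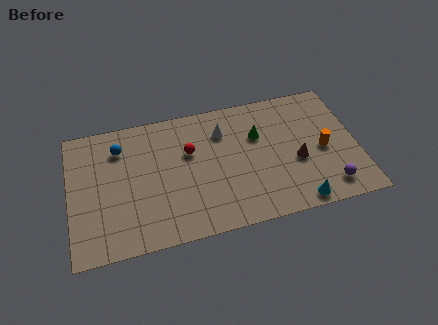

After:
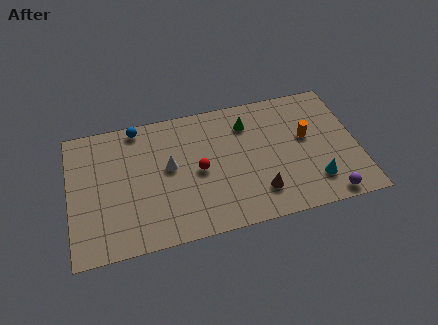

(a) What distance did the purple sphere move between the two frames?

0.6

From (13.3, 1.4) to (13.2, 0.8), the purple sphere covered √(0.1² + 0.6²) ≈ 0.6 units.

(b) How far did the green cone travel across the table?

1.0

The green cone was near (9.9, 5.5) before and (9.4, 6.4) after, so it travelled √(0.5² + 0.9²) ≈ 1.0 units.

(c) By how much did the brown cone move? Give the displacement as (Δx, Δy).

(-2.1, -1.5)

The brown cone started near (11.8, 3.4) and ended near (9.7, 1.9).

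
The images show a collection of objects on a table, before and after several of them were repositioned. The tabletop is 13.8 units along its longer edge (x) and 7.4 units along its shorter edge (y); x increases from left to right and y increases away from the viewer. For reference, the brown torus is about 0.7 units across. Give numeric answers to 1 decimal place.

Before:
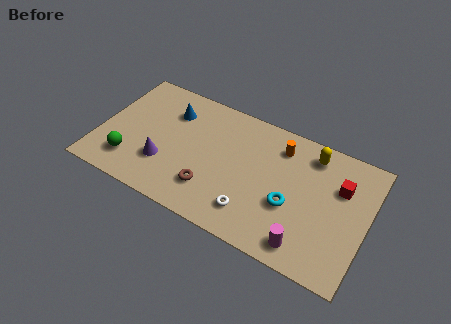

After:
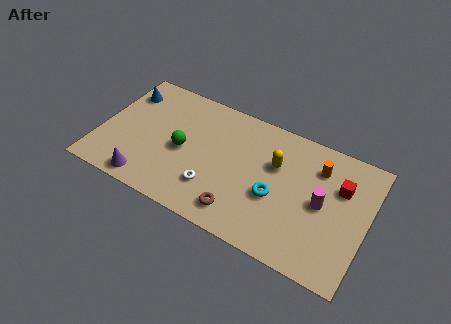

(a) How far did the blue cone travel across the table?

2.5

The blue cone was near (3.4, 5.5) before and (0.9, 5.7) after, so it travelled √(2.5² + 0.2²) ≈ 2.5 units.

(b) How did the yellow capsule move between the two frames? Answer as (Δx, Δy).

(-1.7, -1.4)

From the two frames, the yellow capsule sits at roughly (10.7, 6.2) before and (9.0, 4.8) after.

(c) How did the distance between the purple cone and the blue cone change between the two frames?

+2.0

The distance was about 3.2 in the first image and 5.2 in the second, so they moved 2.0 units further apart.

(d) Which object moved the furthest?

the green sphere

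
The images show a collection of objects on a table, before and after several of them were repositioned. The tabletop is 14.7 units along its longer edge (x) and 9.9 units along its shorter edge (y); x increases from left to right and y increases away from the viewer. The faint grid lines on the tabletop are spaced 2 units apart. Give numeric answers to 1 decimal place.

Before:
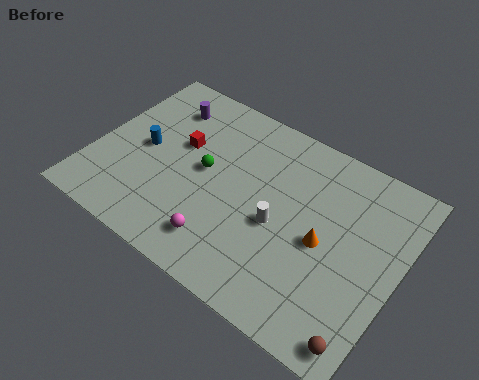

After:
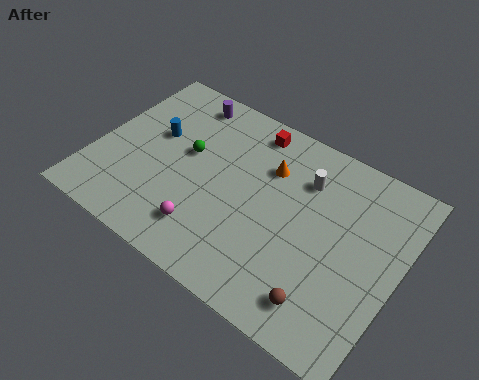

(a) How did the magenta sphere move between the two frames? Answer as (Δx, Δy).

(-0.8, 0.2)

The magenta sphere was at about (6.8, 1.9) and moved to about (6.0, 2.1).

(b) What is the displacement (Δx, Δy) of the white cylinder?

(0.7, 3.0)

The white cylinder was at about (9.1, 4.3) and moved to about (9.8, 7.3).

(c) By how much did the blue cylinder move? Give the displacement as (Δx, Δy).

(0.3, 1.0)

The blue cylinder was at about (2.3, 4.9) and moved to about (2.6, 5.9).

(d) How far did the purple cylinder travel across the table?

1.1

The purple cylinder moved from about (2.7, 7.8) to (3.5, 8.6), a distance of √(0.8² + 0.8²) ≈ 1.1.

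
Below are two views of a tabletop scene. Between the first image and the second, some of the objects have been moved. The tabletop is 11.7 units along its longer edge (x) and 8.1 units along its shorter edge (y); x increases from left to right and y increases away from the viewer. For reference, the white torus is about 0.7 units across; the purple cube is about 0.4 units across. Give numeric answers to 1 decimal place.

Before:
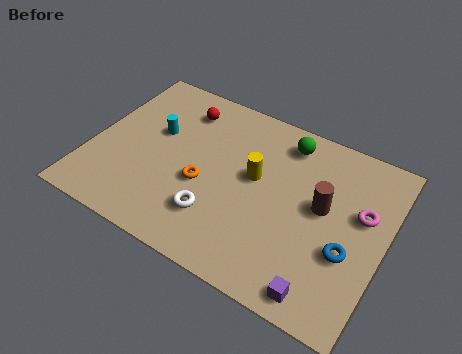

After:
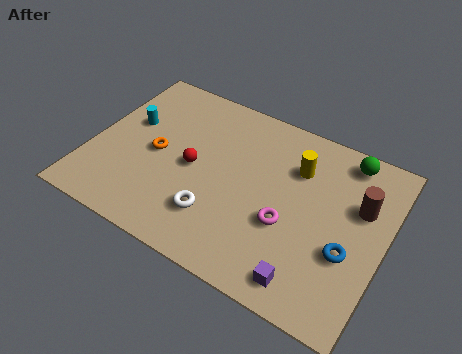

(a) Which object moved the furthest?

the magenta torus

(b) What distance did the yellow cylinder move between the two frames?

1.9

The yellow cylinder was near (6.5, 4.6) before and (8.0, 5.8) after, so it travelled √(1.5² + 1.2²) ≈ 1.9 units.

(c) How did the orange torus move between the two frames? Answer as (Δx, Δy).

(-2.0, 0.6)

The orange torus started near (4.6, 3.3) and ended near (2.6, 3.9).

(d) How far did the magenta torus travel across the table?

3.2

The magenta torus moved from about (10.7, 4.9) to (8.0, 3.1), a distance of √(2.7² + 1.8²) ≈ 3.2.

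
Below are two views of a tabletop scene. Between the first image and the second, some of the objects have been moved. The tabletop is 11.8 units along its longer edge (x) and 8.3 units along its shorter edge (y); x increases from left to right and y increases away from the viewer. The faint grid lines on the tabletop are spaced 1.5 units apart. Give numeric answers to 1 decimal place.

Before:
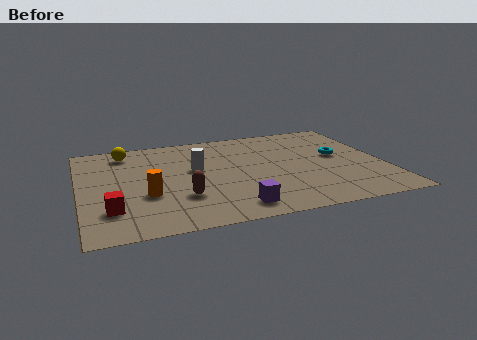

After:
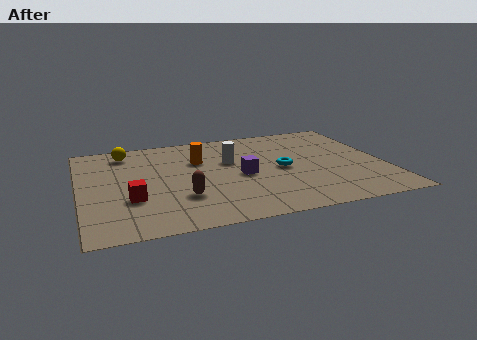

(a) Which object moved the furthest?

the orange cylinder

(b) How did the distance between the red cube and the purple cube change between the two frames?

-0.3

They were about 4.7 units apart before and 4.4 after — 0.3 units closer together.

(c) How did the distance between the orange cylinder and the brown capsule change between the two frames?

+1.8

They were about 1.4 units apart before and 3.2 after — 1.8 units further apart.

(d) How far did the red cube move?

1.1

The red cube was near (1.1, 2.1) before and (1.9, 2.8) after, so it travelled √(0.8² + 0.7²) ≈ 1.1 units.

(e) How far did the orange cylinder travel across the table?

3.4

The orange cylinder moved from about (2.5, 3.0) to (4.7, 5.6), a distance of √(2.2² + 2.6²) ≈ 3.4.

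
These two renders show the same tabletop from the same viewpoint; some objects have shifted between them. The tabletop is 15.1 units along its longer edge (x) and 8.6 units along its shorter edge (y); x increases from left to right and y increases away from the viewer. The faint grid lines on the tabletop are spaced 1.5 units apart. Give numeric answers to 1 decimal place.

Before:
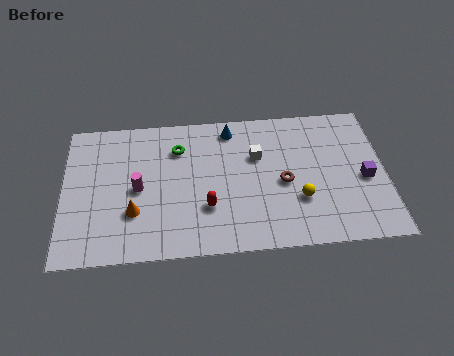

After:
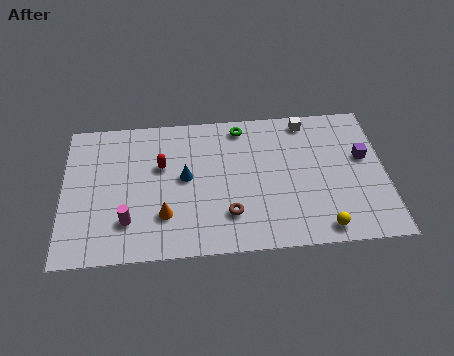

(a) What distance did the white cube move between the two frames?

3.1

From (9.1, 5.6) to (11.5, 7.6), the white cube covered √(2.4² + 2.0²) ≈ 3.1 units.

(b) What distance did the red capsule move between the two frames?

3.4

The red capsule was near (6.7, 2.7) before and (4.6, 5.4) after, so it travelled √(2.1² + 2.7²) ≈ 3.4 units.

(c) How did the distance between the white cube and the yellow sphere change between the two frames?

+3.2

Before: roughly 3.4 units apart; after: 6.6. That's 3.2 units further apart.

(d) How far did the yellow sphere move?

2.1

The yellow sphere moved from about (11.0, 2.8) to (12.0, 1.0), a distance of √(1.0² + 1.8²) ≈ 2.1.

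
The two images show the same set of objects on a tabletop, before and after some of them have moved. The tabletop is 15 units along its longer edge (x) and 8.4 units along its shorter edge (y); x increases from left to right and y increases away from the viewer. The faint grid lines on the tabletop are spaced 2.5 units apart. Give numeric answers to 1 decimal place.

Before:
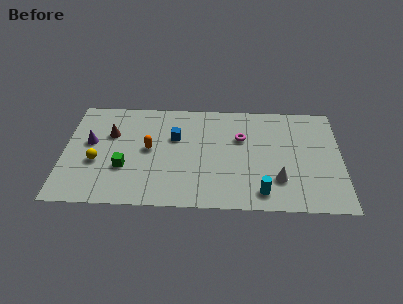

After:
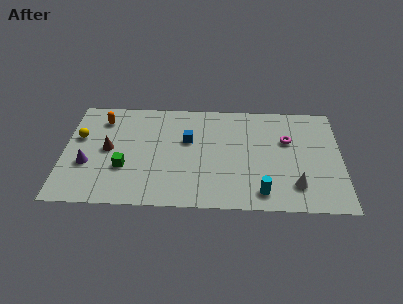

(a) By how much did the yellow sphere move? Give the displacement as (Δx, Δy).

(-1.0, 1.9)

The yellow sphere was at about (1.8, 3.3) and moved to about (0.8, 5.2).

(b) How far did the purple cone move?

1.7

The purple cone was near (1.4, 4.8) before and (1.3, 3.1) after, so it travelled √(0.1² + 1.7²) ≈ 1.7 units.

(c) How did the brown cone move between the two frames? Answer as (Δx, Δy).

(-0.1, -1.2)

The brown cone was at about (2.5, 5.5) and moved to about (2.4, 4.3).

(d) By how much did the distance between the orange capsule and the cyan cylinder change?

+3.4

They were about 6.8 units apart before and 10.2 after — 3.4 units further apart.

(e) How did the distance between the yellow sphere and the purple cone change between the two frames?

+0.6

They were about 1.6 units apart before and 2.2 after — 0.6 units further apart.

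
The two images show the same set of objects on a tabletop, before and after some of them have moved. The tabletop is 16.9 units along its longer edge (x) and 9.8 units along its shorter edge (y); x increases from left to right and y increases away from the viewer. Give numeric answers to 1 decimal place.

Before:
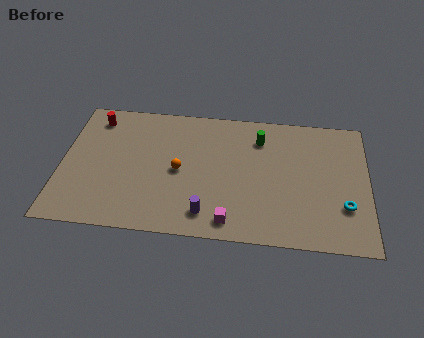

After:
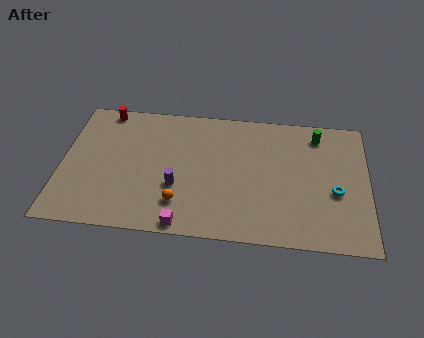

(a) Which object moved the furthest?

the green cylinder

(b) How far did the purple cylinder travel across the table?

2.5

The purple cylinder was near (8.1, 1.7) before and (6.4, 3.5) after, so it travelled √(1.7² + 1.8²) ≈ 2.5 units.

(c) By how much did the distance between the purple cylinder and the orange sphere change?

-2.2

The distance was about 3.4 in the first image and 1.2 in the second, so they moved 2.2 units closer together.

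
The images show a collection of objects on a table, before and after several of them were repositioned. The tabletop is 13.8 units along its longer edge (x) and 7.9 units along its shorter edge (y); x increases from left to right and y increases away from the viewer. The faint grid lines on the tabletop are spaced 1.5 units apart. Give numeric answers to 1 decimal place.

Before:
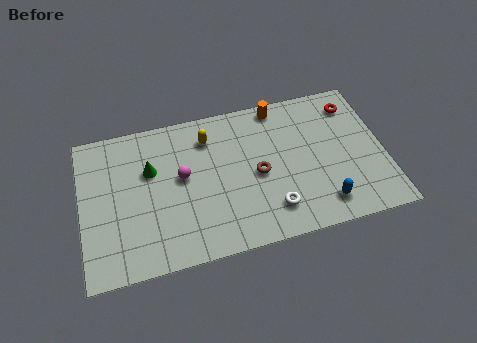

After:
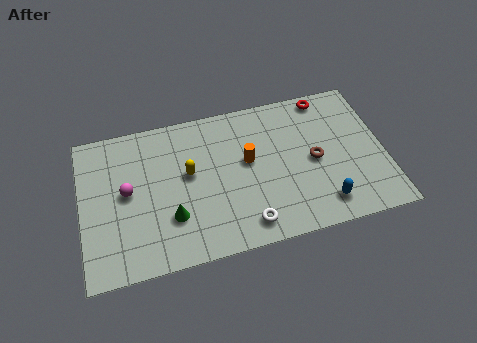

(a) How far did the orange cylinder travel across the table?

3.1

The orange cylinder moved from about (9.2, 7.1) to (7.6, 4.5), a distance of √(1.6² + 2.6²) ≈ 3.1.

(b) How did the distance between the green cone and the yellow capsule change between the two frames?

-0.6

The distance was about 2.9 in the first image and 2.3 in the second, so they moved 0.6 units closer together.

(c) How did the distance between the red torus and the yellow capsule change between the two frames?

+0.3

They were about 6.7 units apart before and 7.0 after — 0.3 units further apart.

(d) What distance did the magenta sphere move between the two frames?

2.5

The magenta sphere moved from about (4.6, 4.4) to (2.1, 4.2), a distance of √(2.5² + 0.2²) ≈ 2.5.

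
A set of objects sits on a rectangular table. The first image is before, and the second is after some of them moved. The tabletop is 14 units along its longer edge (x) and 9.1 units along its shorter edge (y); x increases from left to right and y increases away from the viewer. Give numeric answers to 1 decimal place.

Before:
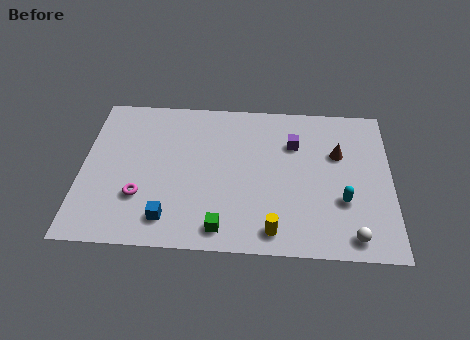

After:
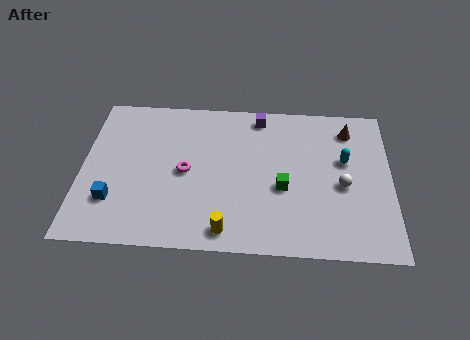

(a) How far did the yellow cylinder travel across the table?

2.1

From (8.7, 1.2) to (6.6, 1.1), the yellow cylinder covered √(2.1² + 0.1²) ≈ 2.1 units.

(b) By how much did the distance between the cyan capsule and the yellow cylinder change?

+3.3

Before: roughly 3.6 units apart; after: 6.9. That's 3.3 units further apart.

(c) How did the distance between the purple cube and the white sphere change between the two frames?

-0.4

Before: roughly 5.9 units apart; after: 5.5. That's 0.4 units closer together.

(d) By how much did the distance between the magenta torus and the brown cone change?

-1.4

Before: roughly 9.4 units apart; after: 8.0. That's 1.4 units closer together.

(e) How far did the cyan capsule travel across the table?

2.4

From (11.8, 3.1) to (11.9, 5.5), the cyan capsule covered √(0.1² + 2.4²) ≈ 2.4 units.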